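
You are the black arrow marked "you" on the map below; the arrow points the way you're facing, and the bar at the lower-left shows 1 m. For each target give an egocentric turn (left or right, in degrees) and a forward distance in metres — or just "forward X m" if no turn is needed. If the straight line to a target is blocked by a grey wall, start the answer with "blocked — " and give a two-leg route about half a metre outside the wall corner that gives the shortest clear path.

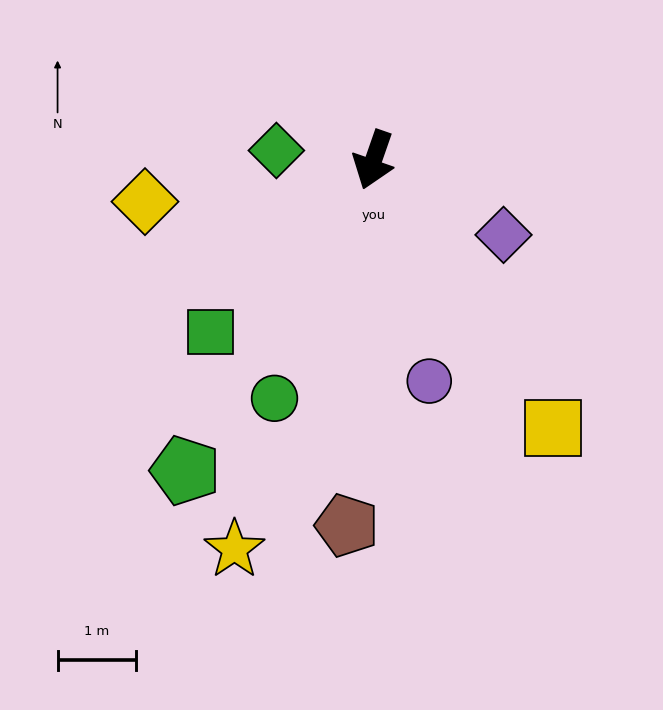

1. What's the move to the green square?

turn right 24°, forward 3.0 m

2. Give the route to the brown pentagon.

turn left 15°, forward 4.7 m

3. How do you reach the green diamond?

turn right 76°, forward 1.2 m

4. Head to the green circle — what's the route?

turn right 3°, forward 3.3 m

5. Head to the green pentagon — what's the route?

turn right 12°, forward 4.6 m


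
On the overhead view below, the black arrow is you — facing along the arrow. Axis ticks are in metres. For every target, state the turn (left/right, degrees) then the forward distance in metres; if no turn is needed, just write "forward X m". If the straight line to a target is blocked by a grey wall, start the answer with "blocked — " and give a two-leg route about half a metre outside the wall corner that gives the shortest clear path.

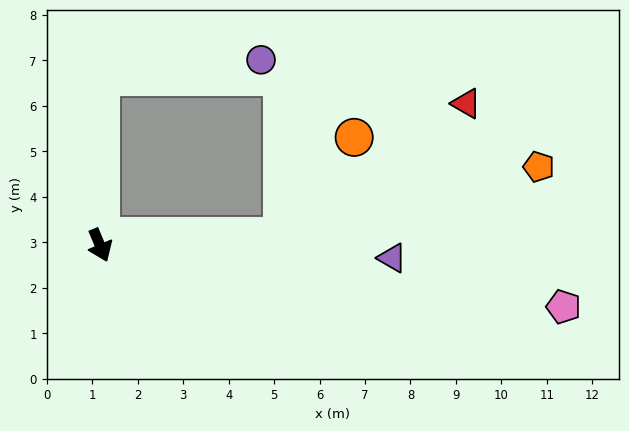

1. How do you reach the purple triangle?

turn left 65°, forward 6.4 m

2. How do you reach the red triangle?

blocked — turn left 70°, forward 4.0 m, then turn left 33°, forward 5.0 m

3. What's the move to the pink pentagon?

turn left 60°, forward 10.3 m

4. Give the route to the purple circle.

blocked — turn left 157°, forward 3.7 m, then turn right 84°, forward 3.6 m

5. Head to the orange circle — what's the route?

blocked — turn left 70°, forward 4.0 m, then turn left 51°, forward 2.7 m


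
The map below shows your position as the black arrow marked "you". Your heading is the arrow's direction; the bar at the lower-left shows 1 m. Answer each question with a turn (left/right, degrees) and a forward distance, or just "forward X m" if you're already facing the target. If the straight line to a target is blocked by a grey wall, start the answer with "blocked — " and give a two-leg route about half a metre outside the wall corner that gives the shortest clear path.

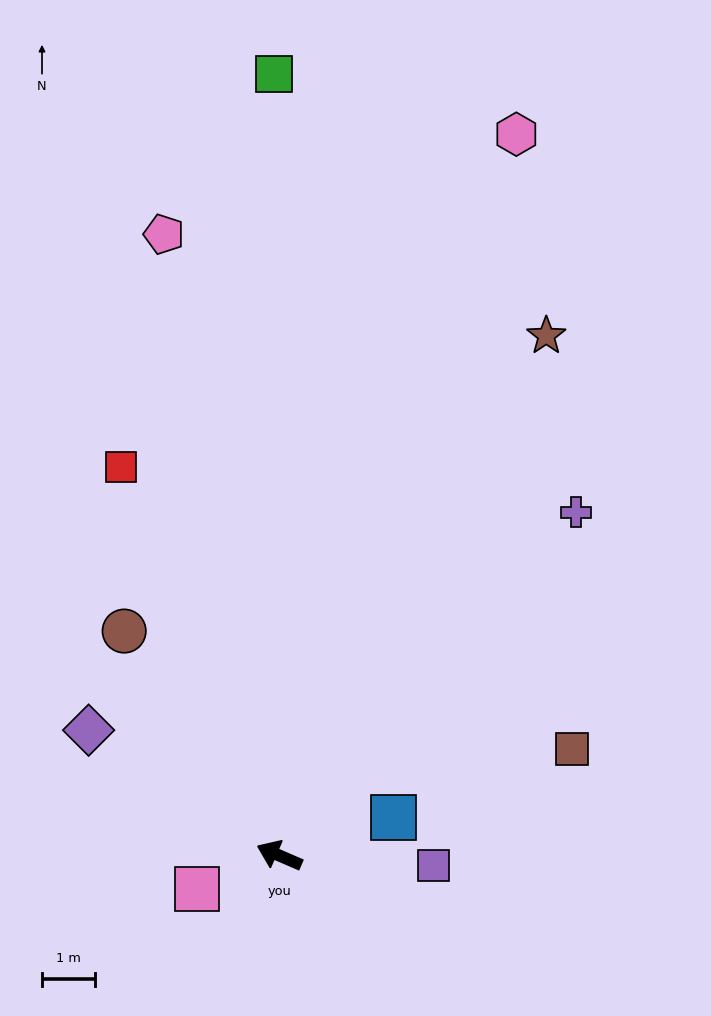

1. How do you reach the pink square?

turn left 45°, forward 1.7 m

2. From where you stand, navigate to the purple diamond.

turn right 10°, forward 4.3 m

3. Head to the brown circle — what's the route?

turn right 32°, forward 5.2 m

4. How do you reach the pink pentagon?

turn right 56°, forward 12.0 m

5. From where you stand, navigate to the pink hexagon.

turn right 85°, forward 14.4 m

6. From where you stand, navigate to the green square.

turn right 66°, forward 14.8 m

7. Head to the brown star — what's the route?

turn right 94°, forward 11.1 m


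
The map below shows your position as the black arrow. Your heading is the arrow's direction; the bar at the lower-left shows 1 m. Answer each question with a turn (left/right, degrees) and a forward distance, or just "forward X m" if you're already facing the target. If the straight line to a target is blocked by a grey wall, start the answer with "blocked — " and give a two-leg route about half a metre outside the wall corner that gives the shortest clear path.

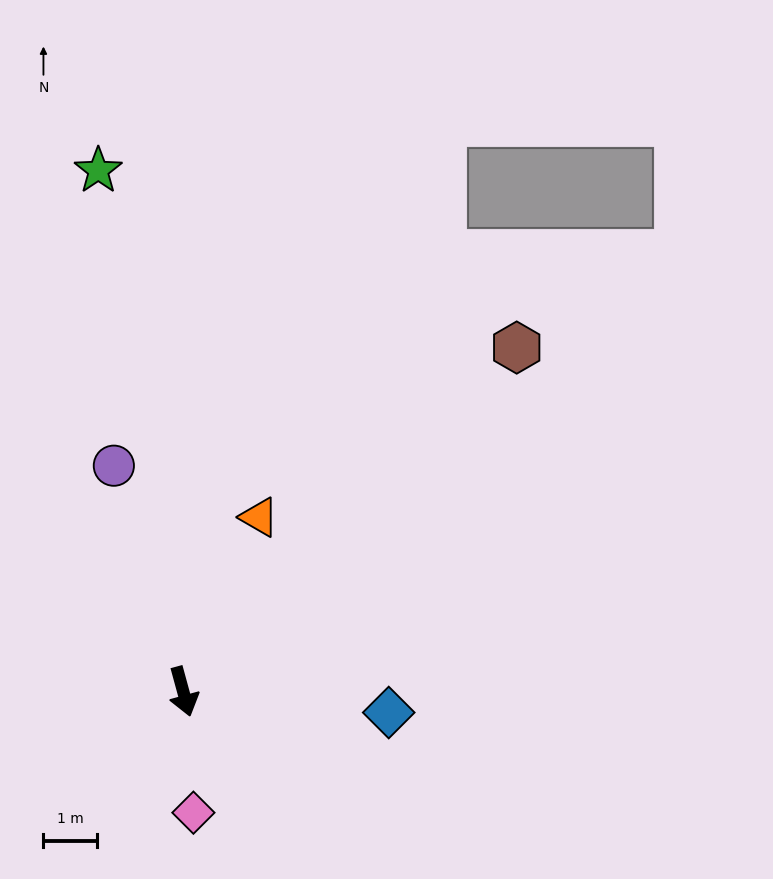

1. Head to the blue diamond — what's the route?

turn left 69°, forward 3.8 m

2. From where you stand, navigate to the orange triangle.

turn left 141°, forward 3.5 m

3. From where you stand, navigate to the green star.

turn left 174°, forward 9.8 m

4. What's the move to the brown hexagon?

turn left 121°, forward 8.9 m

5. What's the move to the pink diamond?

turn right 10°, forward 2.3 m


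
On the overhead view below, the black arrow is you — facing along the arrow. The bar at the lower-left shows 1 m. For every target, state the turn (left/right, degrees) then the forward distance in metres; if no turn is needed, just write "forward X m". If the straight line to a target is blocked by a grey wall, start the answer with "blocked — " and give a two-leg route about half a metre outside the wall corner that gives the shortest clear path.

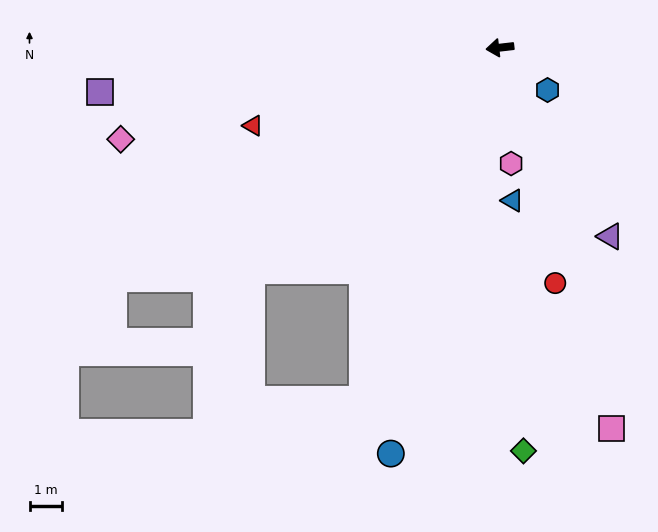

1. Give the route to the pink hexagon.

turn left 89°, forward 3.6 m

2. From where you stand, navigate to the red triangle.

turn left 11°, forward 7.9 m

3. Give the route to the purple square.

forward 12.3 m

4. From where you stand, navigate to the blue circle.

turn left 68°, forward 12.8 m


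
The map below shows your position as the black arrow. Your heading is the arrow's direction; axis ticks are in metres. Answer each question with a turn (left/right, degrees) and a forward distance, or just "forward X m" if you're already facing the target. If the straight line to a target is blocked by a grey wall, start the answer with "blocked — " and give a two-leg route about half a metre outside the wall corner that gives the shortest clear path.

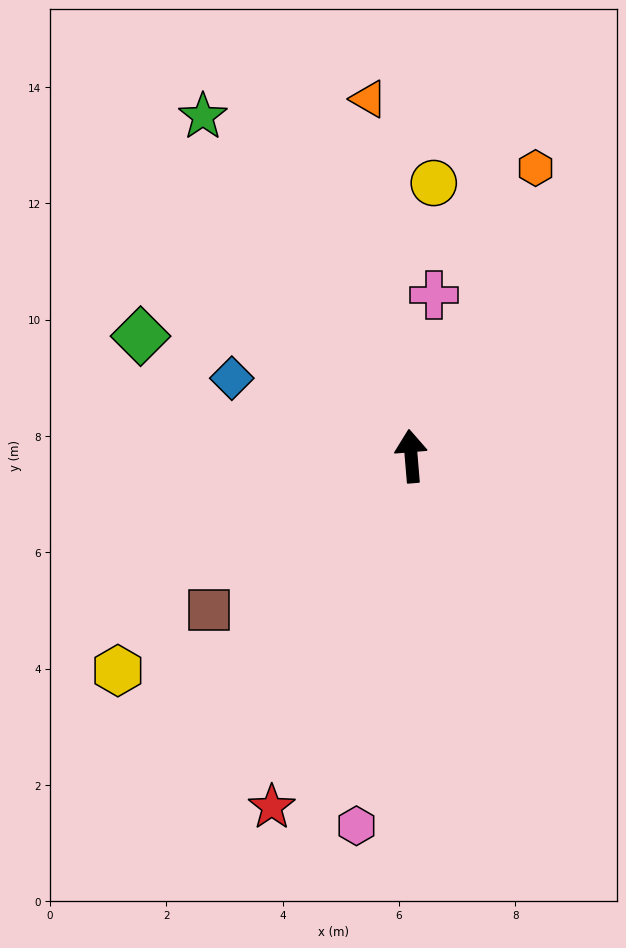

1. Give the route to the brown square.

turn left 123°, forward 4.4 m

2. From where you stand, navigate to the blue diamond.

turn left 62°, forward 3.4 m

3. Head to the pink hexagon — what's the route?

turn left 167°, forward 6.4 m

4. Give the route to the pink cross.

turn right 13°, forward 2.8 m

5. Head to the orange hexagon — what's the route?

turn right 28°, forward 5.4 m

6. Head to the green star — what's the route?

turn left 27°, forward 6.8 m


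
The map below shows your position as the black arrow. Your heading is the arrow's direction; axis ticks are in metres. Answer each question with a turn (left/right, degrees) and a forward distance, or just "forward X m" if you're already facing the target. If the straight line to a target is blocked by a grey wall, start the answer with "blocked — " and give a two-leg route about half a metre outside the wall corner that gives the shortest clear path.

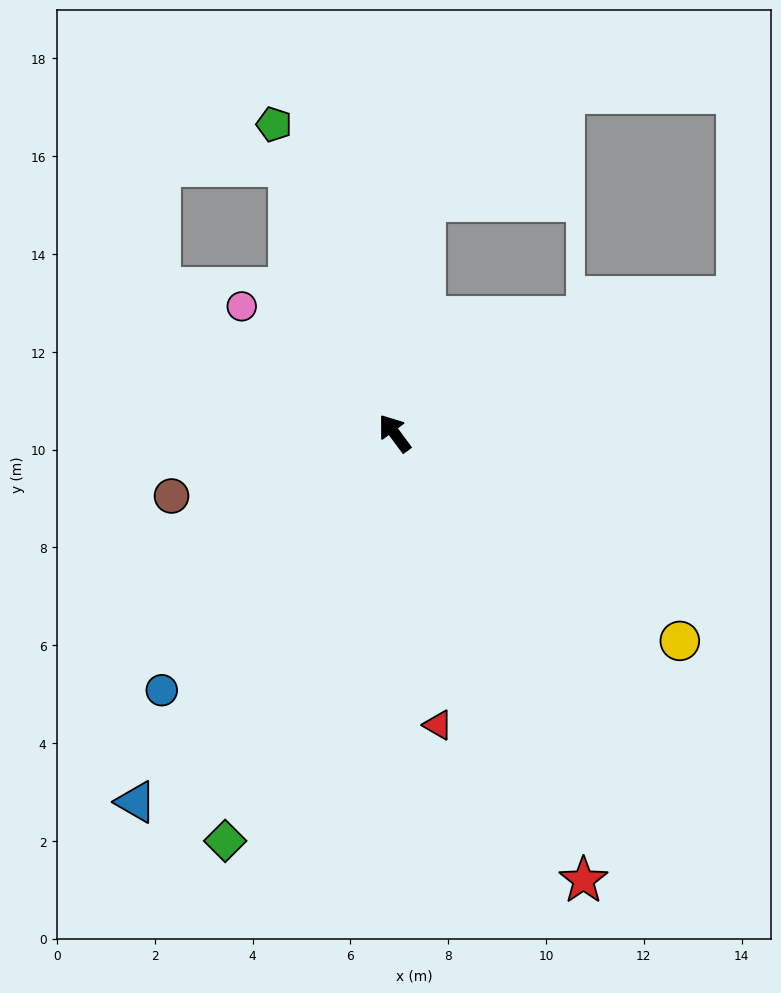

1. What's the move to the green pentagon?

turn right 15°, forward 6.8 m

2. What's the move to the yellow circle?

turn right 163°, forward 7.2 m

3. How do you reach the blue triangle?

turn left 108°, forward 9.2 m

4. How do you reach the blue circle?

turn left 101°, forward 7.1 m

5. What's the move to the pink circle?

turn left 14°, forward 4.1 m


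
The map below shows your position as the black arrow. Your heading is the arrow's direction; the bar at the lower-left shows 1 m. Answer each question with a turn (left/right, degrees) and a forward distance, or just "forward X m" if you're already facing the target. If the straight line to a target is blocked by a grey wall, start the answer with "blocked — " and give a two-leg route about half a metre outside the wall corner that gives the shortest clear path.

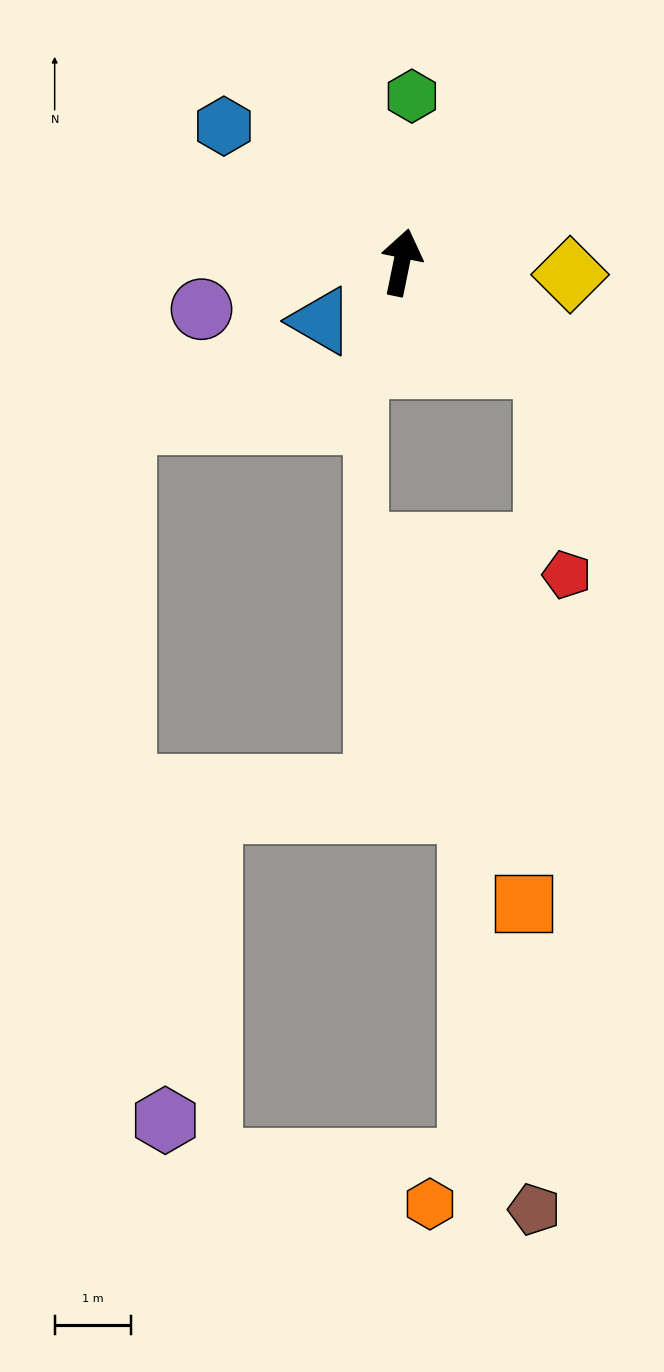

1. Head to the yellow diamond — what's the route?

turn right 83°, forward 2.2 m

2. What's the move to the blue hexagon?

turn left 64°, forward 2.9 m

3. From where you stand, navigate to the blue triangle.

turn left 138°, forward 1.3 m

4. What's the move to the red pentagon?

blocked — turn right 114°, forward 2.3 m, then turn right 49°, forward 2.8 m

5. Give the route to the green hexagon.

turn left 8°, forward 2.2 m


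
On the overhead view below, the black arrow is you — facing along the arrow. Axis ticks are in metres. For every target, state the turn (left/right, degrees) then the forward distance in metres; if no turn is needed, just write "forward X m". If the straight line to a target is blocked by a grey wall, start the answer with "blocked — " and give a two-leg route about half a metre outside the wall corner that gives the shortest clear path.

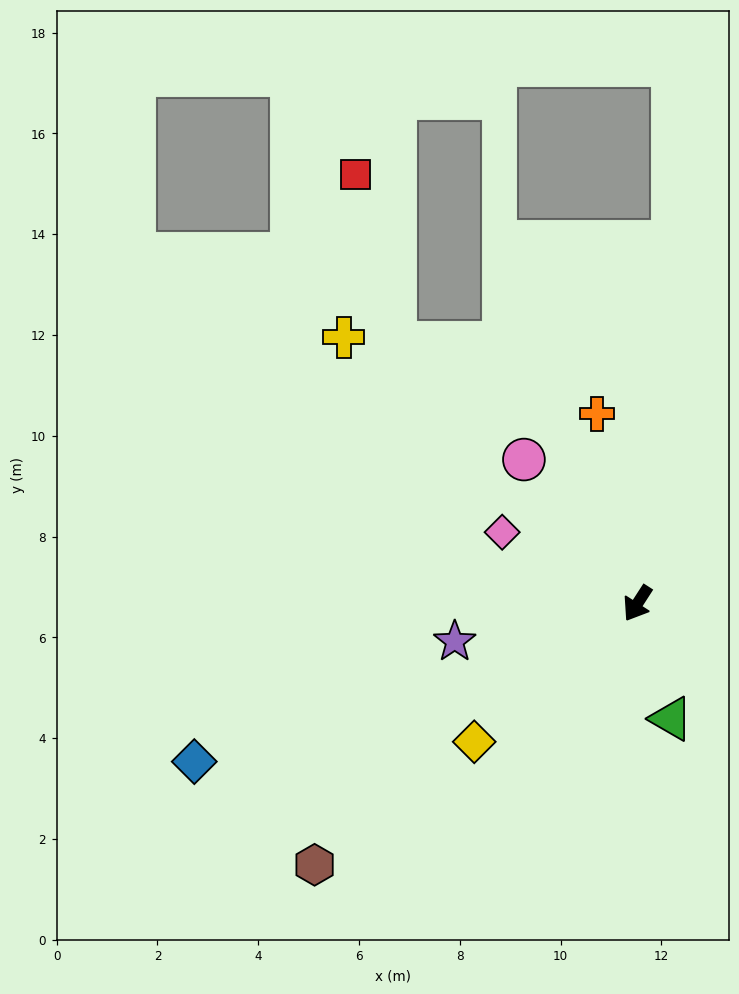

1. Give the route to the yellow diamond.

turn right 17°, forward 4.2 m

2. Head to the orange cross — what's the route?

turn right 135°, forward 3.9 m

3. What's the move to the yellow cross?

turn right 99°, forward 7.9 m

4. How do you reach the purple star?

turn right 45°, forward 3.7 m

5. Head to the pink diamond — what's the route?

turn right 85°, forward 3.0 m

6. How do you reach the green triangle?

turn left 49°, forward 2.4 m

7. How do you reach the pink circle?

turn right 109°, forward 3.6 m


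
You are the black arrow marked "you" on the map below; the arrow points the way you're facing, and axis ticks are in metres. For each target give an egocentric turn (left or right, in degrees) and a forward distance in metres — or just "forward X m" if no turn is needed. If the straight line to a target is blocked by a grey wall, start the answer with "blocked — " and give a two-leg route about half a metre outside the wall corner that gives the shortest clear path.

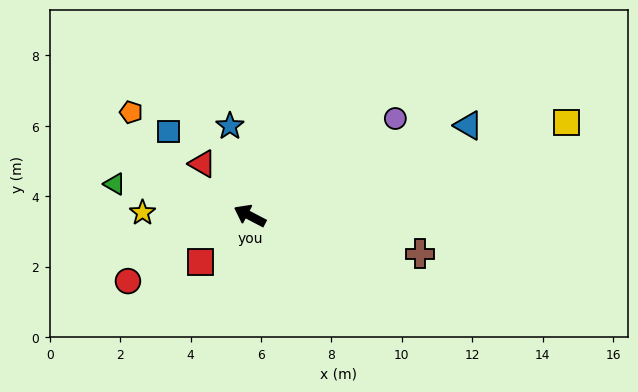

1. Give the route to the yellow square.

turn right 136°, forward 9.4 m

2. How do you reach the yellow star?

turn left 26°, forward 3.0 m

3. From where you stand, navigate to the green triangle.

turn left 14°, forward 3.9 m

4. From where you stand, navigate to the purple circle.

turn right 119°, forward 5.0 m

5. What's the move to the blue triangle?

turn right 130°, forward 6.7 m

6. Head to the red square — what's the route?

turn left 71°, forward 1.9 m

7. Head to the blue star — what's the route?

turn right 50°, forward 2.6 m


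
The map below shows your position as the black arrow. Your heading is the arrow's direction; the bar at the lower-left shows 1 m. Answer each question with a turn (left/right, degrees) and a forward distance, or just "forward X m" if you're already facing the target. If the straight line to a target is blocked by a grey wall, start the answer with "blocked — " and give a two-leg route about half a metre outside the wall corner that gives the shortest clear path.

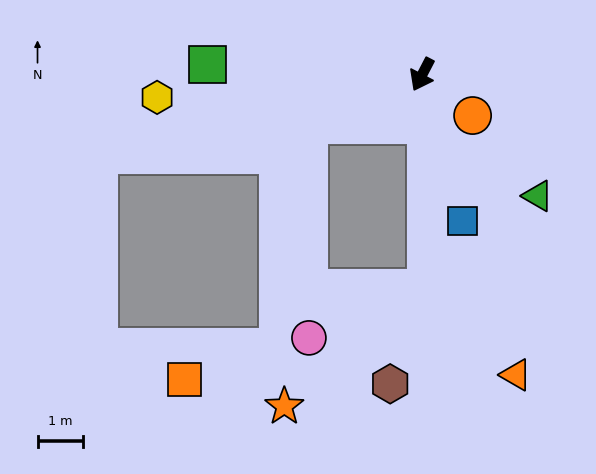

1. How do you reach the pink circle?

blocked — turn right 39°, forward 2.7 m, then turn left 67°, forward 4.7 m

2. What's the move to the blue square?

turn left 43°, forward 3.3 m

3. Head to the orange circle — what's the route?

turn left 78°, forward 1.4 m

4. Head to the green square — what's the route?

turn right 65°, forward 4.7 m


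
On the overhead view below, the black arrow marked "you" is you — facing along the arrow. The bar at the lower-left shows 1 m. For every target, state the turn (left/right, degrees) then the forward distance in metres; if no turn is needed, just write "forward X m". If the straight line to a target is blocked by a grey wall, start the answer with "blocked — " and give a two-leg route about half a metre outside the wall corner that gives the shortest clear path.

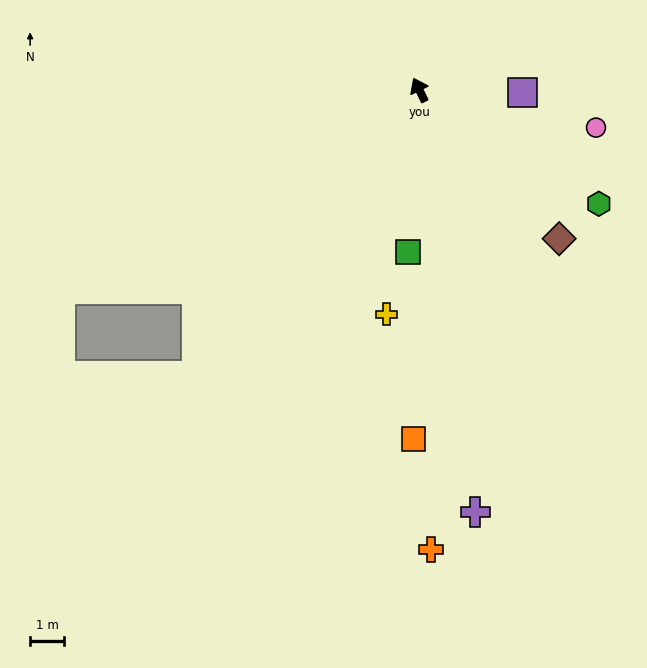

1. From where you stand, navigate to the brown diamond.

turn right 163°, forward 5.9 m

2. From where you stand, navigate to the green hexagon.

turn right 148°, forward 6.2 m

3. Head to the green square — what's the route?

turn left 150°, forward 4.7 m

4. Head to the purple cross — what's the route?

turn left 162°, forward 12.4 m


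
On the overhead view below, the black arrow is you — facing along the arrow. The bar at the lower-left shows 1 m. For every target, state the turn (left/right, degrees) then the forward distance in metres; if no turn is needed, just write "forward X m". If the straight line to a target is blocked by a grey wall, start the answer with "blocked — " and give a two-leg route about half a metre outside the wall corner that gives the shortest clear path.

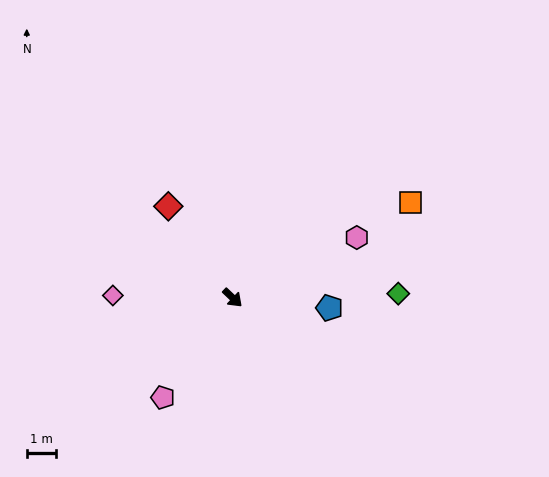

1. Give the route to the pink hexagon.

turn left 69°, forward 4.8 m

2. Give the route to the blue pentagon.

turn left 38°, forward 3.4 m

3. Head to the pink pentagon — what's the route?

turn right 82°, forward 4.2 m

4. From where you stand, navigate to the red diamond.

turn left 169°, forward 3.9 m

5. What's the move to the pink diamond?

turn right 138°, forward 4.2 m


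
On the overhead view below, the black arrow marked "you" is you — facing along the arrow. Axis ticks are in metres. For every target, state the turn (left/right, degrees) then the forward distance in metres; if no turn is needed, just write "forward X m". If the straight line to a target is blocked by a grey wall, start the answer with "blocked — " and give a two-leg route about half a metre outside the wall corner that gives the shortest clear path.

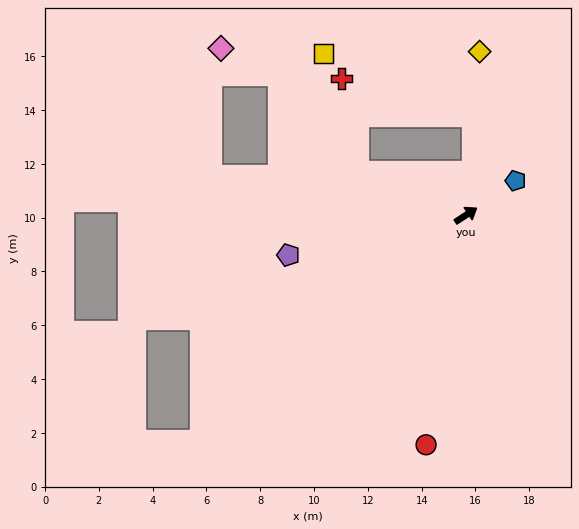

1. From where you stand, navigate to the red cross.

blocked — turn left 125°, forward 4.3 m, then turn right 58°, forward 3.5 m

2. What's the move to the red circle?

turn right 133°, forward 8.7 m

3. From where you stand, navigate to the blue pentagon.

forward 2.2 m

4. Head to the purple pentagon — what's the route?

turn left 160°, forward 6.8 m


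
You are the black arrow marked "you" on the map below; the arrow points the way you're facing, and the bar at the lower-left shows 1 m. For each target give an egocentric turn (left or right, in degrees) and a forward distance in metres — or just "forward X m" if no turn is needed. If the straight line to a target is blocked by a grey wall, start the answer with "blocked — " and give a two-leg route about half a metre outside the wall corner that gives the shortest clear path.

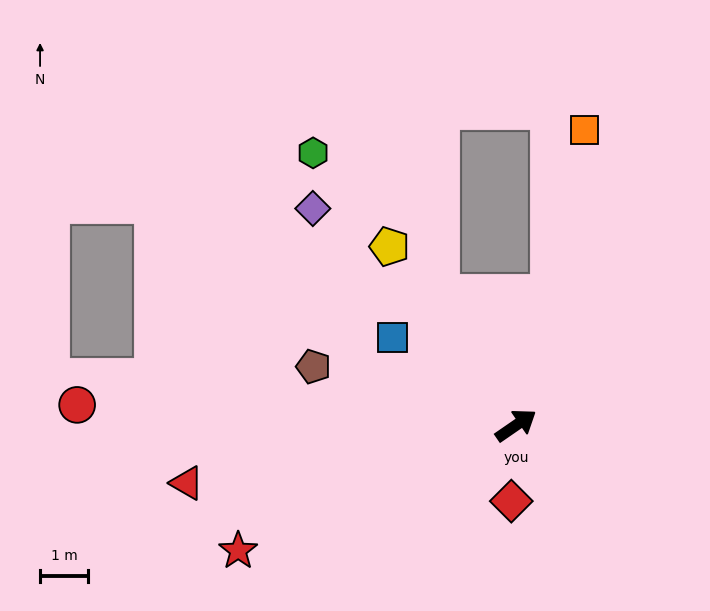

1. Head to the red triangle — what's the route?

turn left 155°, forward 6.9 m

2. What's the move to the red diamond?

turn right 128°, forward 1.6 m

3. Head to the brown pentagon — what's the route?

turn left 129°, forward 4.4 m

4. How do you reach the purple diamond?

turn left 99°, forward 6.2 m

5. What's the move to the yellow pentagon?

turn left 91°, forward 4.5 m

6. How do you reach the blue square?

turn left 110°, forward 3.1 m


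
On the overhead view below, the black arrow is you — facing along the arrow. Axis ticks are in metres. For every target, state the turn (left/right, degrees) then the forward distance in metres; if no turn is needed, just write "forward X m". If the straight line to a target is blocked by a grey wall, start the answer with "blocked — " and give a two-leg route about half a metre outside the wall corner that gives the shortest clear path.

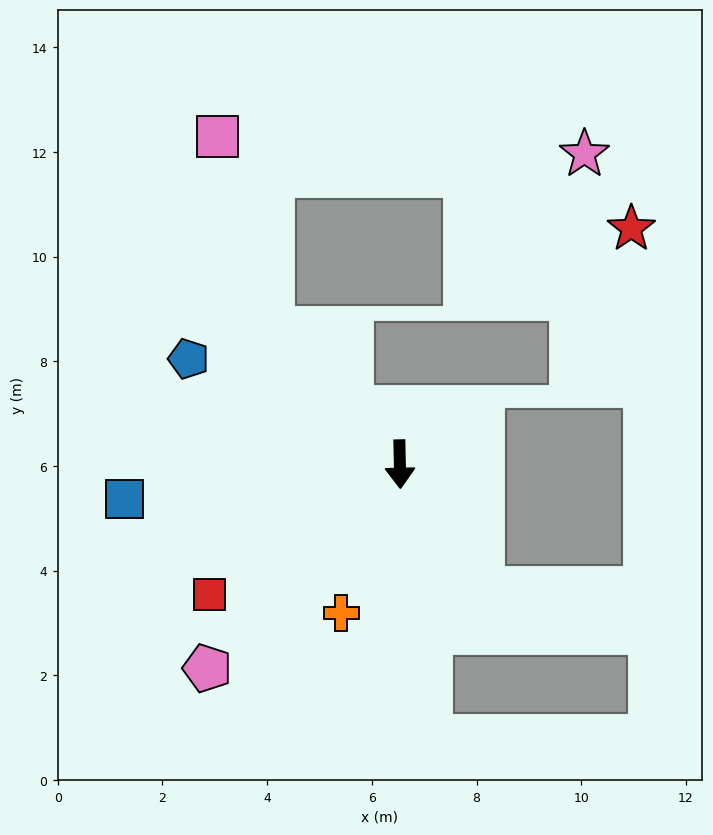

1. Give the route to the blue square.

turn right 84°, forward 5.3 m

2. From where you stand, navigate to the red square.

turn right 57°, forward 4.4 m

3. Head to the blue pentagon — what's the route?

turn right 118°, forward 4.5 m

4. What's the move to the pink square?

blocked — turn right 138°, forward 3.6 m, then turn right 27°, forward 3.8 m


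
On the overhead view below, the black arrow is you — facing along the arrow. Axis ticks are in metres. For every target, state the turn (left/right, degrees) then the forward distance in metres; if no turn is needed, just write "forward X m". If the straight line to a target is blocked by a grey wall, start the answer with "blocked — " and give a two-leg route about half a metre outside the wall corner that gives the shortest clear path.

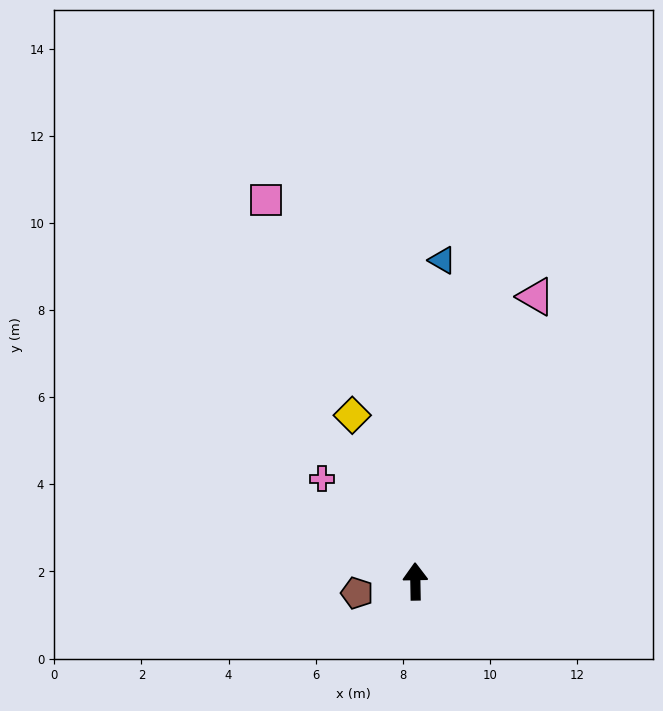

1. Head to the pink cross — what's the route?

turn left 41°, forward 3.2 m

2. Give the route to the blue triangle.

turn right 6°, forward 7.4 m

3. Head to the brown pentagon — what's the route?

turn left 100°, forward 1.4 m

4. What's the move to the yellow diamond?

turn left 20°, forward 4.1 m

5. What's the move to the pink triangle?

turn right 24°, forward 7.1 m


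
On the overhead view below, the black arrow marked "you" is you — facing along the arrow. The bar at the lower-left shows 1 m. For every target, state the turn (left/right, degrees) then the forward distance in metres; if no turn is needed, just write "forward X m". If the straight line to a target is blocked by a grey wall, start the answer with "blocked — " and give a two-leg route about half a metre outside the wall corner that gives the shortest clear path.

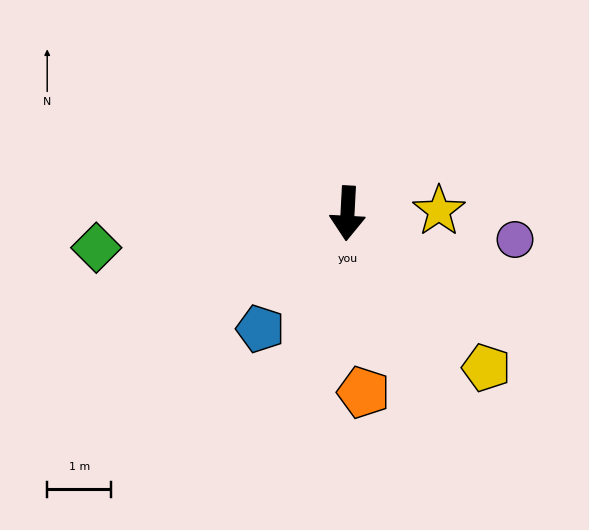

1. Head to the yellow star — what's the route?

turn left 95°, forward 1.4 m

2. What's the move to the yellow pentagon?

turn left 45°, forward 3.2 m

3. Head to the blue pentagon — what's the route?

turn right 34°, forward 2.3 m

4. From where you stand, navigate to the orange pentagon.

turn left 8°, forward 2.8 m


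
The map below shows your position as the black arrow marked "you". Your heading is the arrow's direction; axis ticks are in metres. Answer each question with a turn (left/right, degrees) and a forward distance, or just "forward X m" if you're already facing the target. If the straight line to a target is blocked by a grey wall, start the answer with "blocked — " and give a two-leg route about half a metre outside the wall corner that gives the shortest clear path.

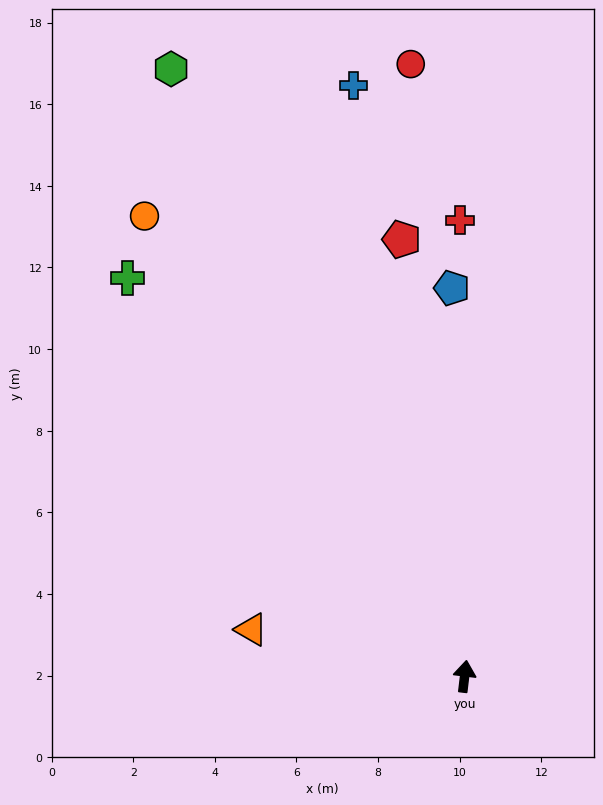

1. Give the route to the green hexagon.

turn left 33°, forward 16.5 m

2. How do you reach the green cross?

turn left 47°, forward 12.8 m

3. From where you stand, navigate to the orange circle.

turn left 42°, forward 13.7 m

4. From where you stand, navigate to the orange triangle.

turn left 84°, forward 5.4 m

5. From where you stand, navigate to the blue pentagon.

turn left 9°, forward 9.5 m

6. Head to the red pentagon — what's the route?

turn left 15°, forward 10.8 m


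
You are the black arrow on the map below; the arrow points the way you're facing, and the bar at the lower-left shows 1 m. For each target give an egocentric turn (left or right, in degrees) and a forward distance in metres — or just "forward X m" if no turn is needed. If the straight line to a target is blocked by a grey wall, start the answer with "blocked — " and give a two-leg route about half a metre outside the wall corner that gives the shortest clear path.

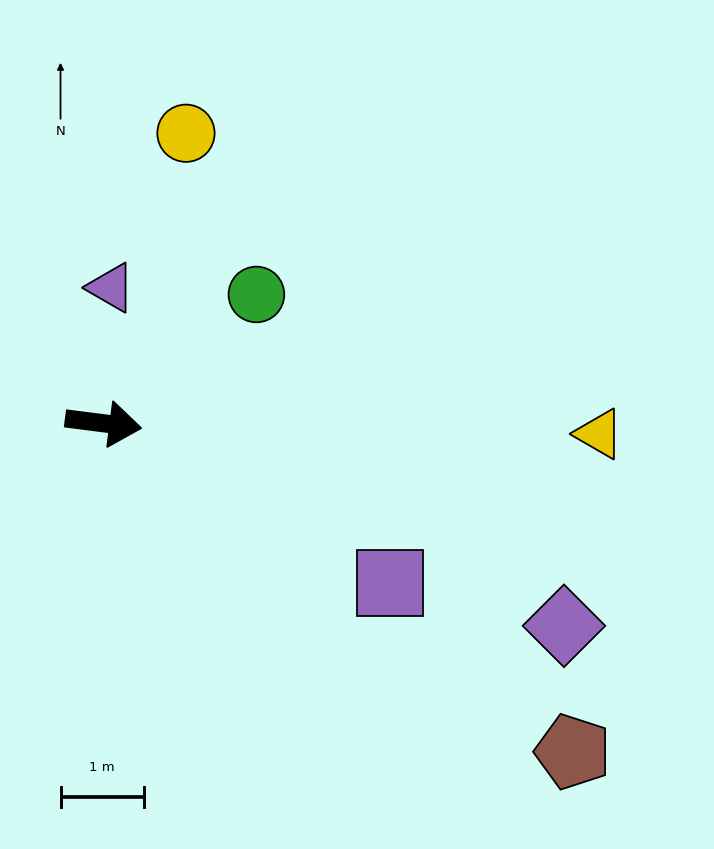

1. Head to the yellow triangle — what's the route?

turn left 6°, forward 6.0 m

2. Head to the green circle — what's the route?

turn left 47°, forward 2.4 m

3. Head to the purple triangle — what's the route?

turn left 94°, forward 1.6 m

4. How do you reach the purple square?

turn right 22°, forward 3.9 m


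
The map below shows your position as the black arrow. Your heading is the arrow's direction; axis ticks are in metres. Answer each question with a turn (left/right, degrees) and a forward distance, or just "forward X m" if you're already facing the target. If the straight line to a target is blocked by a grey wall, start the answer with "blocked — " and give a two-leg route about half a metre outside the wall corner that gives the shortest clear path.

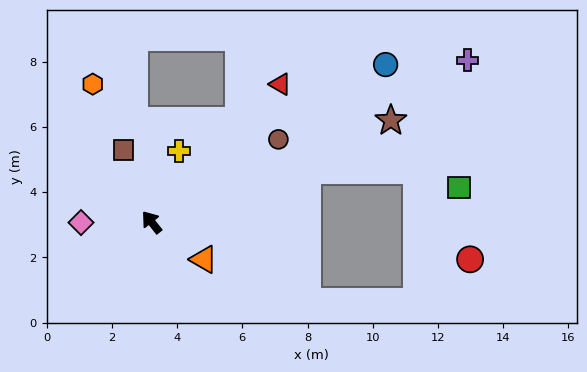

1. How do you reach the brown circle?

turn right 95°, forward 4.6 m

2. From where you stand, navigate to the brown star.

turn right 105°, forward 8.0 m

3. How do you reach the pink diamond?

turn left 52°, forward 2.2 m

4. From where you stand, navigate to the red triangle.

turn right 81°, forward 5.8 m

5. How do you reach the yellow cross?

turn right 59°, forward 2.3 m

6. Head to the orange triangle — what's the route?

turn right 164°, forward 2.0 m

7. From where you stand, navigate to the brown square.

turn right 17°, forward 2.4 m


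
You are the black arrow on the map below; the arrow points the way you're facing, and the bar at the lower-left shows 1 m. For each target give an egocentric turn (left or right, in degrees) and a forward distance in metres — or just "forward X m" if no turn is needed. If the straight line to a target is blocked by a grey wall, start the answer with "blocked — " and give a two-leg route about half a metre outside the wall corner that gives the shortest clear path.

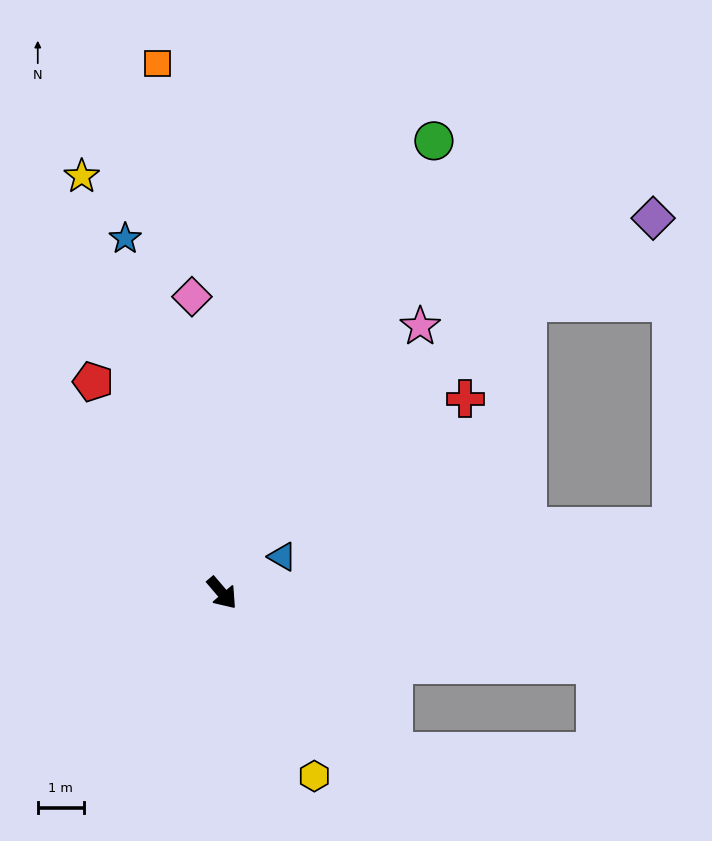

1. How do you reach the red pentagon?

turn left 171°, forward 5.4 m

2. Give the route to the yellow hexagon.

turn right 14°, forward 4.5 m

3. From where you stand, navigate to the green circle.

turn left 114°, forward 10.9 m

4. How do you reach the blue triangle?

turn left 81°, forward 1.5 m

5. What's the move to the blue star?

turn left 155°, forward 8.0 m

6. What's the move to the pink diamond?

turn left 145°, forward 6.5 m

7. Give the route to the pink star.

turn left 103°, forward 7.2 m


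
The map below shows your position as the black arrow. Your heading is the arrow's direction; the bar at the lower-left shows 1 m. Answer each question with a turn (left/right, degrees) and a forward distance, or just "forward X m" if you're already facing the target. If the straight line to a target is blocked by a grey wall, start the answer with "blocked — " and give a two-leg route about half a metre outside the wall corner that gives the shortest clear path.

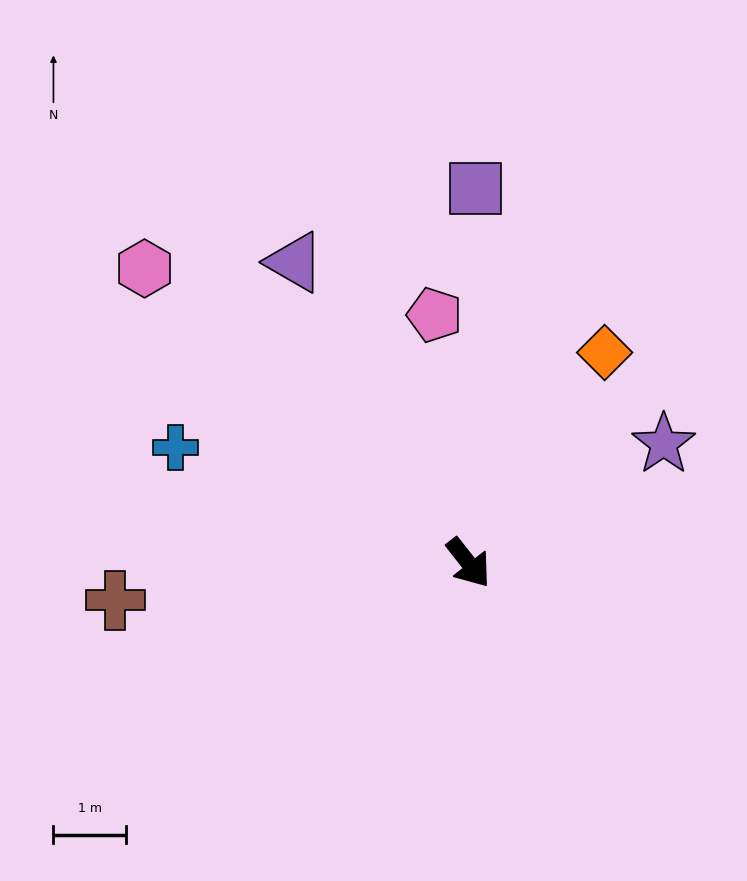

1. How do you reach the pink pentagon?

turn left 150°, forward 3.5 m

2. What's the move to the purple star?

turn left 83°, forward 3.2 m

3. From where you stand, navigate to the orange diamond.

turn left 109°, forward 3.5 m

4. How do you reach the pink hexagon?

turn right 171°, forward 6.0 m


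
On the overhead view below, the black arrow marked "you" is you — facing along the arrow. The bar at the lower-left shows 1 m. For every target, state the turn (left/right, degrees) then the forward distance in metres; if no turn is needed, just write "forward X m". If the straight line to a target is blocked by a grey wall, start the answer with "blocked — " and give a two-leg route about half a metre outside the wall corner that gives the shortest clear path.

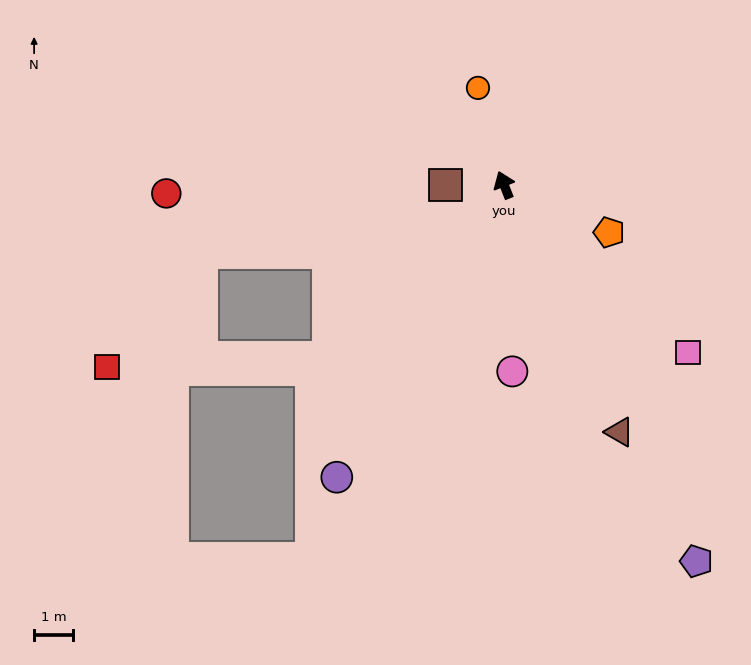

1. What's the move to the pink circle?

turn left 161°, forward 4.8 m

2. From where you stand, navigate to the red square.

blocked — turn left 113°, forward 6.3 m, then turn right 42°, forward 5.6 m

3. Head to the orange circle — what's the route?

turn right 6°, forward 2.6 m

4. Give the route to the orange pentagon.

turn right 136°, forward 2.9 m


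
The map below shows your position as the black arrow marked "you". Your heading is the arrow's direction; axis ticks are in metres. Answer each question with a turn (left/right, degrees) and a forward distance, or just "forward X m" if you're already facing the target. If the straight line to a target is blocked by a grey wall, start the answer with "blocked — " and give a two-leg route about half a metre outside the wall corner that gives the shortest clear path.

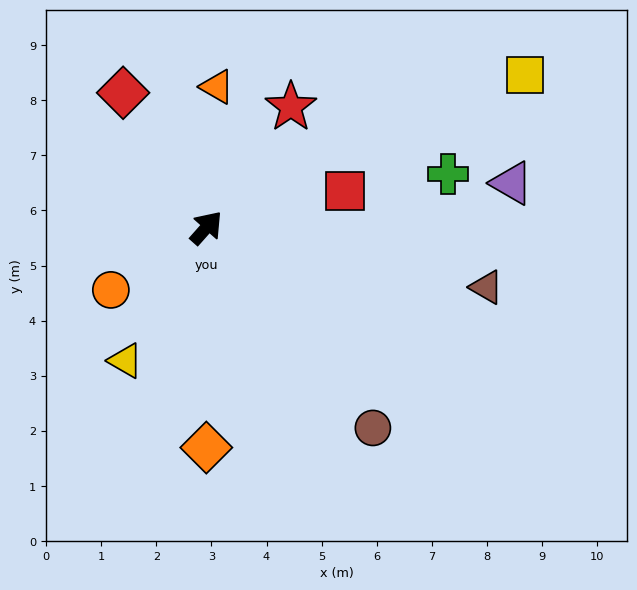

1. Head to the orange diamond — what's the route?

turn right 138°, forward 4.0 m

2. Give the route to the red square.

turn right 34°, forward 2.6 m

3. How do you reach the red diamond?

turn left 73°, forward 2.9 m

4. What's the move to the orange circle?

turn left 165°, forward 2.1 m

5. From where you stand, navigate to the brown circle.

turn right 99°, forward 4.7 m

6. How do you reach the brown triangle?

turn right 60°, forward 5.2 m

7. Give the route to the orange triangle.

turn left 37°, forward 2.6 m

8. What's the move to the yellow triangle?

turn right 170°, forward 2.8 m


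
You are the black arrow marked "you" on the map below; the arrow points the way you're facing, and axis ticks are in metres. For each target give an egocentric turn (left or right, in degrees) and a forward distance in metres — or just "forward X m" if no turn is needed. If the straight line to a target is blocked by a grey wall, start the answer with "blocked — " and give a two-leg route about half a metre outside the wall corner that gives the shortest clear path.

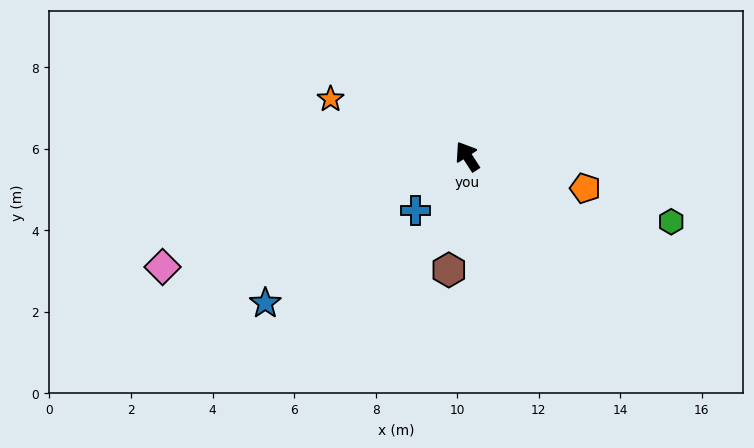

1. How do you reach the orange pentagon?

turn right 138°, forward 3.0 m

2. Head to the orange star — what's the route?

turn left 34°, forward 3.6 m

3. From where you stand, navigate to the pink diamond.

turn left 77°, forward 8.0 m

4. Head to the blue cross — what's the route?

turn left 103°, forward 1.8 m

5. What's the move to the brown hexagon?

turn left 138°, forward 2.8 m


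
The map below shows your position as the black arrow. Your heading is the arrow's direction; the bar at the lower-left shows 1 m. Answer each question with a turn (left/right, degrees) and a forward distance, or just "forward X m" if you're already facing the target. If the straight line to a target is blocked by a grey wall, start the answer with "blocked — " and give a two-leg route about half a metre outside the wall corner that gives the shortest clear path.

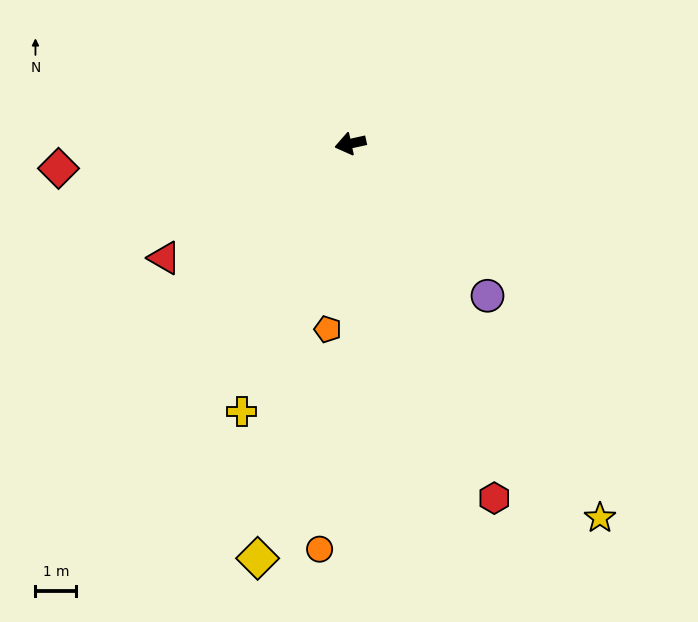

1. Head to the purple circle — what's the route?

turn left 120°, forward 5.0 m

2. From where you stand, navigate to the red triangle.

turn left 19°, forward 5.3 m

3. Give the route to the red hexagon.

turn left 100°, forward 9.4 m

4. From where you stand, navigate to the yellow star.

turn left 111°, forward 11.0 m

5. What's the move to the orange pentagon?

turn left 71°, forward 4.6 m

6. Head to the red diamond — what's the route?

turn right 8°, forward 7.2 m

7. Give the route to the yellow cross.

turn left 55°, forward 7.1 m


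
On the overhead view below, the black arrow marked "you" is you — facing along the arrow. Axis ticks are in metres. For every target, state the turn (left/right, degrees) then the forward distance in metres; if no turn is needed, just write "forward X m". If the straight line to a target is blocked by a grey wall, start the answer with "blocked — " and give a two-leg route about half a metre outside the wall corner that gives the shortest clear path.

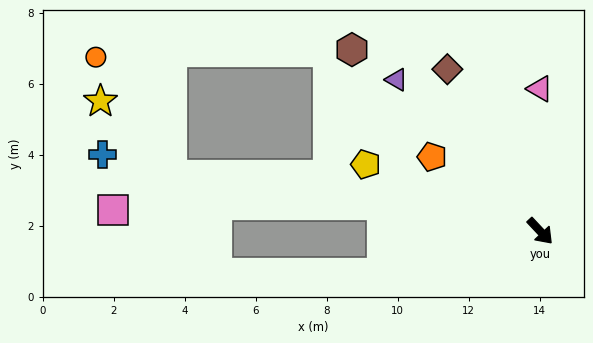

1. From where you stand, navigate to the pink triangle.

turn left 137°, forward 4.0 m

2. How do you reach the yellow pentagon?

turn right 154°, forward 5.3 m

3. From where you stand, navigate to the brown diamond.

turn left 167°, forward 5.3 m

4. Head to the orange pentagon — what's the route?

turn right 168°, forward 3.7 m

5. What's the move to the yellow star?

blocked — turn right 142°, forward 10.5 m, then turn right 37°, forward 2.9 m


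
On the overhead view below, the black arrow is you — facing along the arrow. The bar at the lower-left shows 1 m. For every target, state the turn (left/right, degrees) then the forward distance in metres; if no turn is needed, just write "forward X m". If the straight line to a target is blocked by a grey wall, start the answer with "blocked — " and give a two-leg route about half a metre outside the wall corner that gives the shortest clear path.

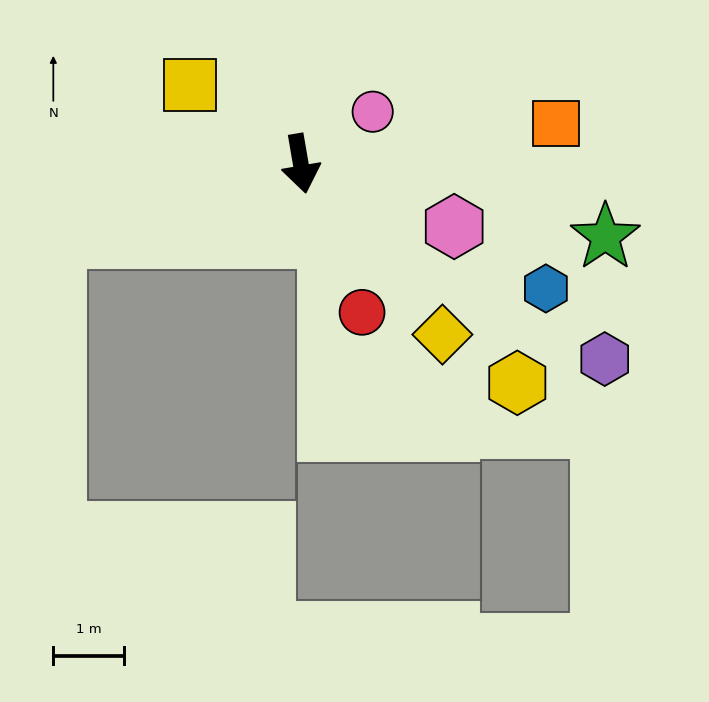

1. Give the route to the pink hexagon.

turn left 58°, forward 2.3 m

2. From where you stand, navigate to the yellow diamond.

turn left 30°, forward 3.1 m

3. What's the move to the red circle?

turn left 13°, forward 2.3 m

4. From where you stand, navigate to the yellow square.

turn right 135°, forward 1.9 m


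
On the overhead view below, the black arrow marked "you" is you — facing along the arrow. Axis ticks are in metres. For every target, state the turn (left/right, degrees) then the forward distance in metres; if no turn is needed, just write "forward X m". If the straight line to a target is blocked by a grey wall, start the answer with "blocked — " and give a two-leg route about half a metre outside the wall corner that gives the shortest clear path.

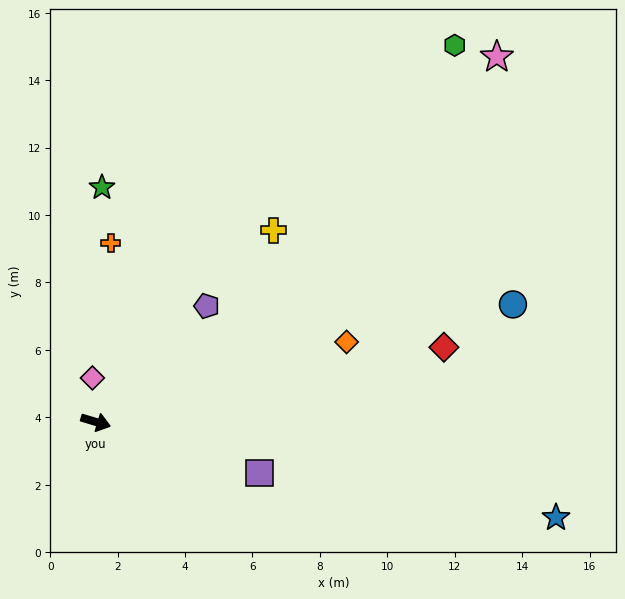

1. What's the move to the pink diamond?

turn left 111°, forward 1.3 m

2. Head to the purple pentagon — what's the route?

turn left 63°, forward 4.8 m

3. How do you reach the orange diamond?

turn left 34°, forward 7.8 m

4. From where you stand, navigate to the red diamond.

turn left 29°, forward 10.6 m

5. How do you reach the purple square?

forward 5.1 m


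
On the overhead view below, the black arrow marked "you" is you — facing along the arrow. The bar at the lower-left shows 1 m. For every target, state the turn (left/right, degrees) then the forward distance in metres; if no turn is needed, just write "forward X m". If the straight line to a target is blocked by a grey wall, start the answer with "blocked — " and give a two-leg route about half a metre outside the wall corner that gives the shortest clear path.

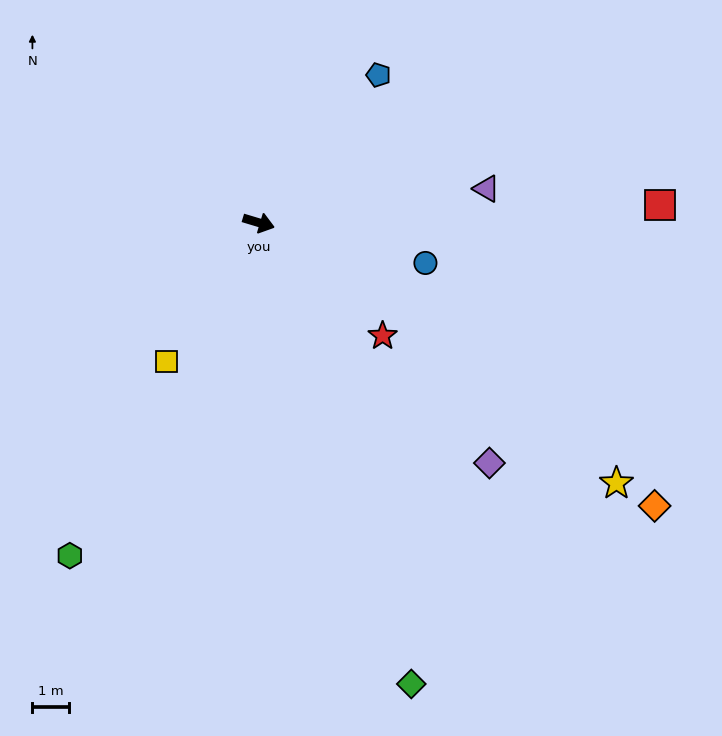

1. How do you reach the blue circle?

turn left 3°, forward 4.7 m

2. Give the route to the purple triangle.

turn left 25°, forward 6.3 m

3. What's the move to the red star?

turn right 26°, forward 4.6 m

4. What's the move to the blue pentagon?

turn left 68°, forward 5.2 m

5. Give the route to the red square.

turn left 19°, forward 11.1 m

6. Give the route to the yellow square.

turn right 107°, forward 4.6 m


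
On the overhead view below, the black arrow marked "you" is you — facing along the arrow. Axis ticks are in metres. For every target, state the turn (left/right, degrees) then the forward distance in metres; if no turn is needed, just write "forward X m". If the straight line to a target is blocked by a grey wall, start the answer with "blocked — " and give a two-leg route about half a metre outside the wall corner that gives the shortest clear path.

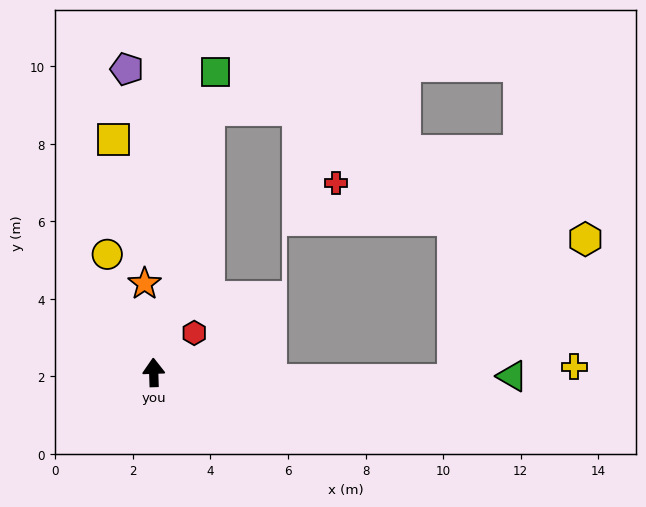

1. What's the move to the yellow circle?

turn left 20°, forward 3.3 m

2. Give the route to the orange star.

turn left 4°, forward 2.3 m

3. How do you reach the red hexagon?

turn right 48°, forward 1.5 m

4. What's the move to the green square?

turn right 13°, forward 7.9 m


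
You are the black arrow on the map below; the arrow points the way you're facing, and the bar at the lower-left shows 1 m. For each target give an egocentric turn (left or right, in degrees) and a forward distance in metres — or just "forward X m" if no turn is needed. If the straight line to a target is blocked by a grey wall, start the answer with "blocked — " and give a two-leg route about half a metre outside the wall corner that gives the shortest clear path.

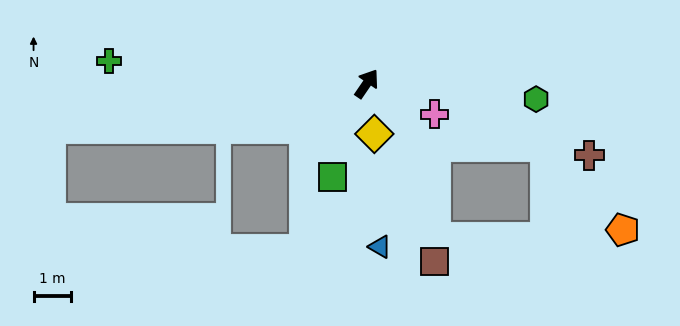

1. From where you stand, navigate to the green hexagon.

turn right 61°, forward 4.5 m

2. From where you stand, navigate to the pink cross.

turn right 80°, forward 2.0 m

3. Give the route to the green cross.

turn left 119°, forward 6.9 m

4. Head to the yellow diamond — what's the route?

turn right 137°, forward 1.4 m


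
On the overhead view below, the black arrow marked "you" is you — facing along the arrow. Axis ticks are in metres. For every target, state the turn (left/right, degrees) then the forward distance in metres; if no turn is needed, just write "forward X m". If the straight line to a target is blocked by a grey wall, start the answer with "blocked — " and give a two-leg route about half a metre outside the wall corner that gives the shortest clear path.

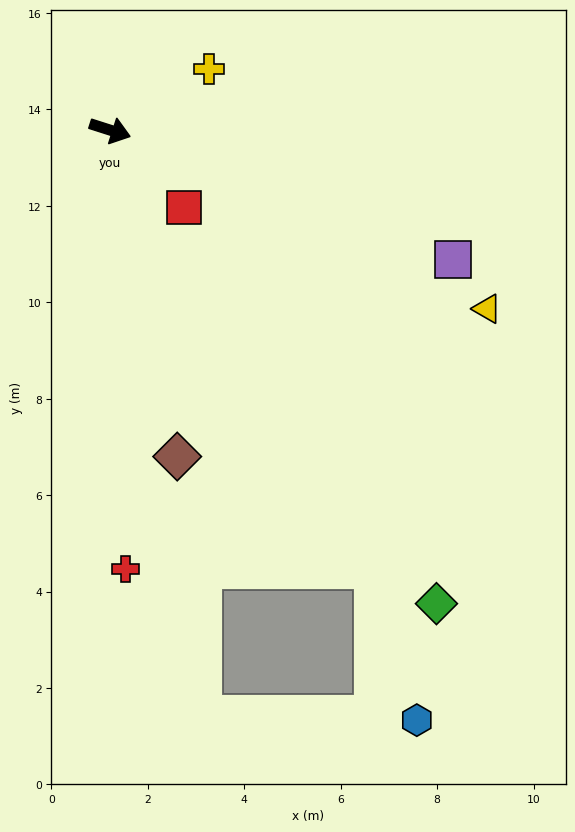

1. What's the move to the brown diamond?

turn right 61°, forward 6.9 m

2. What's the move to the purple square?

turn right 3°, forward 7.6 m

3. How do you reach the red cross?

turn right 70°, forward 9.1 m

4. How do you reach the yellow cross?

turn left 49°, forward 2.4 m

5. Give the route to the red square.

turn right 29°, forward 2.2 m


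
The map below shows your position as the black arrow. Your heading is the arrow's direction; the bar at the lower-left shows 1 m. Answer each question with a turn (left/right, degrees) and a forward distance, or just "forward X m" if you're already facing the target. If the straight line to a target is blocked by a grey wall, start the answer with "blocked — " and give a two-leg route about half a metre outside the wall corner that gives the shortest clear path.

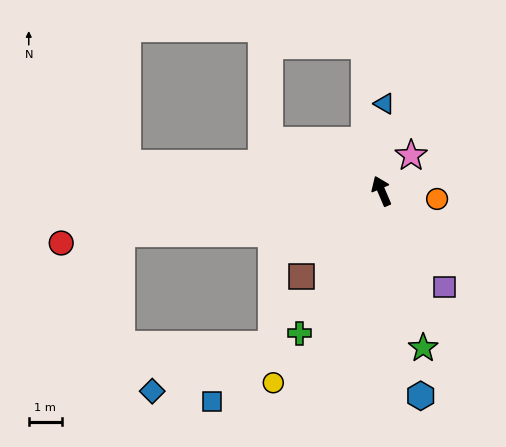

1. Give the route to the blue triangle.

turn right 25°, forward 2.7 m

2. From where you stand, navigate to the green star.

turn left 172°, forward 5.0 m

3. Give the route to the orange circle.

turn right 121°, forward 1.7 m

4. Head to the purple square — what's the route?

turn right 170°, forward 3.5 m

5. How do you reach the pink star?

turn right 63°, forward 1.4 m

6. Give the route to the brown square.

turn left 114°, forward 3.6 m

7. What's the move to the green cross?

turn left 127°, forward 5.0 m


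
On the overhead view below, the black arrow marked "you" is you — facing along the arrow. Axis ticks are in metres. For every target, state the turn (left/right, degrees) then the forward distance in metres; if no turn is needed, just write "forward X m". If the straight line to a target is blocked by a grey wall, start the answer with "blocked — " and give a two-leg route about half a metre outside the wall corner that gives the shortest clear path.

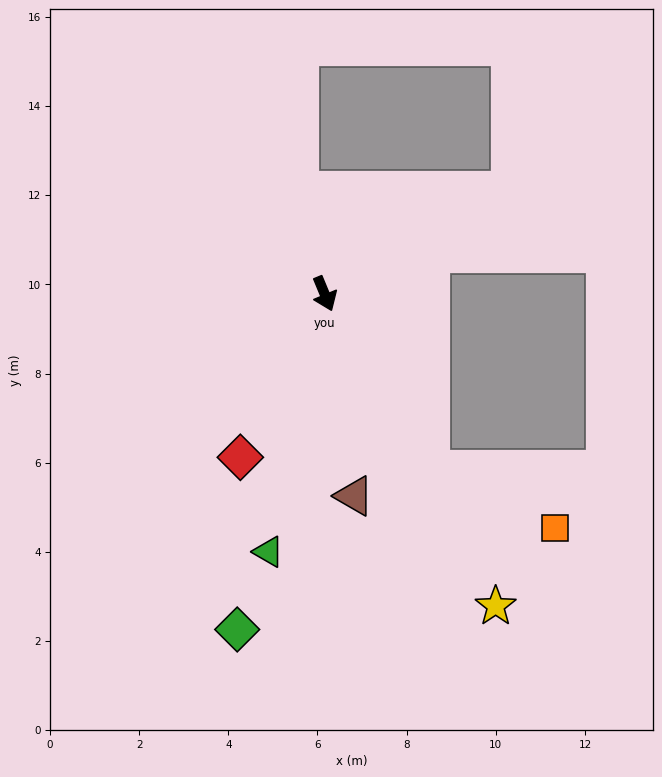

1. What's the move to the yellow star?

turn left 6°, forward 8.0 m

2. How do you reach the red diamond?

turn right 50°, forward 4.1 m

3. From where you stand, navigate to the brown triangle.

turn right 14°, forward 4.6 m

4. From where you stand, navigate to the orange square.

blocked — turn left 9°, forward 4.6 m, then turn left 33°, forward 3.1 m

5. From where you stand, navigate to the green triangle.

turn right 35°, forward 5.9 m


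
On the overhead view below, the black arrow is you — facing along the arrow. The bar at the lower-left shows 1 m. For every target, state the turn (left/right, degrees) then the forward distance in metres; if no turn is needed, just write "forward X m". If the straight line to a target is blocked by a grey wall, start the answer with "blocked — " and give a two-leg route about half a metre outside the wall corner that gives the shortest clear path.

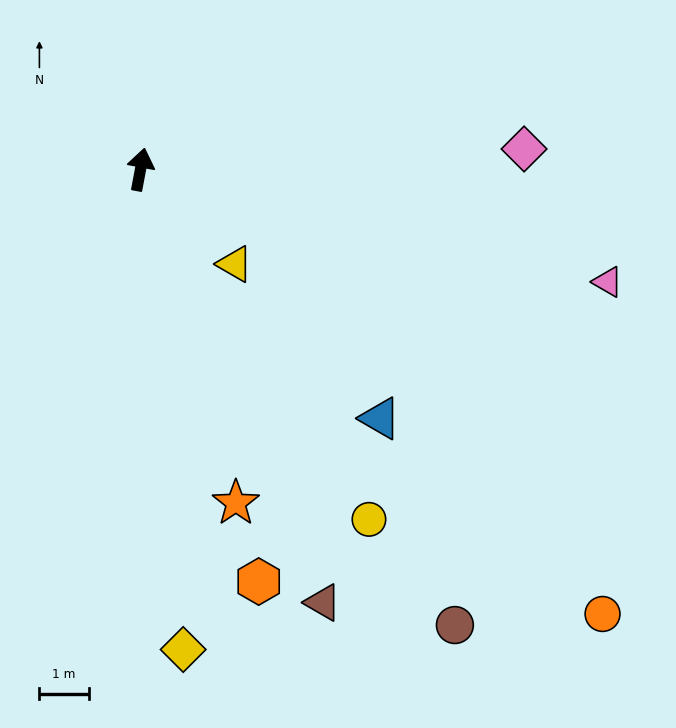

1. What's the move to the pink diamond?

turn right 76°, forward 7.8 m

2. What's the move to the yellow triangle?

turn right 124°, forward 2.7 m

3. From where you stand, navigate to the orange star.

turn right 153°, forward 7.0 m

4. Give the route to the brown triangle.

turn right 146°, forward 9.5 m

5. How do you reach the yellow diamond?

turn right 164°, forward 9.7 m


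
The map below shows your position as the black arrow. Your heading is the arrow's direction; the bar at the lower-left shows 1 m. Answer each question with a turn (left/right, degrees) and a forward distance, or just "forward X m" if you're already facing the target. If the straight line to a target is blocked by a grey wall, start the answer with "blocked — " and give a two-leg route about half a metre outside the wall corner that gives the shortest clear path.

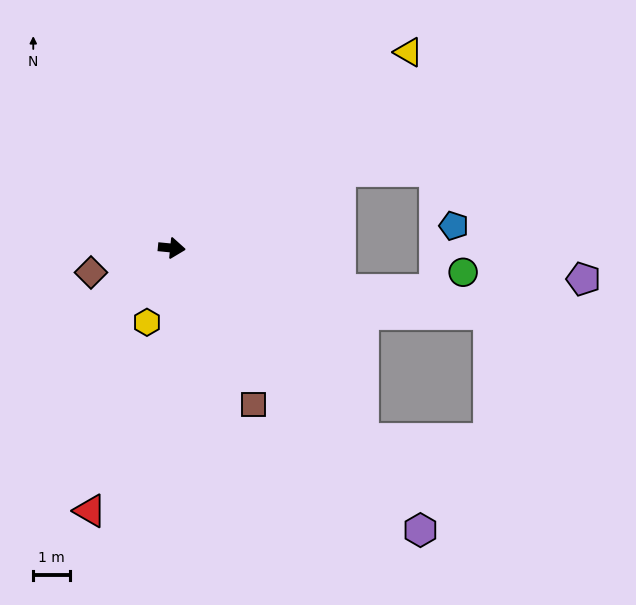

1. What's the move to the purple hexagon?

turn right 43°, forward 10.2 m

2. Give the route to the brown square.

turn right 57°, forward 4.8 m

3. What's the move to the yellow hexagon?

turn right 103°, forward 2.1 m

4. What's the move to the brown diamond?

turn right 158°, forward 2.3 m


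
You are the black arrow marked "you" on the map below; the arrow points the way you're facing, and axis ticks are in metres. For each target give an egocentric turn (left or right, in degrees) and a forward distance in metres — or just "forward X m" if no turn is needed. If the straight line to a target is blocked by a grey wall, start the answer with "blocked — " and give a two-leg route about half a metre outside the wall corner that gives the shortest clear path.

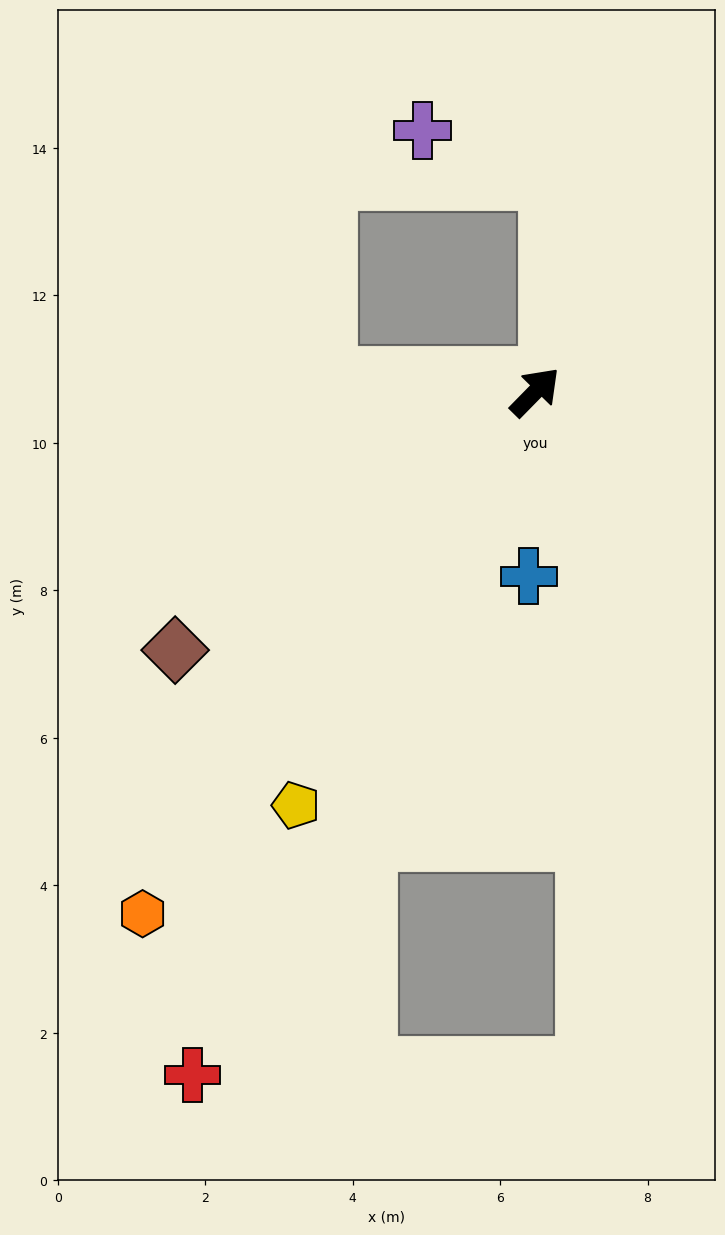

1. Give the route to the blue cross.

turn right 138°, forward 2.5 m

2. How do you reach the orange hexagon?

turn right 173°, forward 8.9 m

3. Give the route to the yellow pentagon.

turn right 166°, forward 6.5 m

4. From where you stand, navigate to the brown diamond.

turn left 170°, forward 6.0 m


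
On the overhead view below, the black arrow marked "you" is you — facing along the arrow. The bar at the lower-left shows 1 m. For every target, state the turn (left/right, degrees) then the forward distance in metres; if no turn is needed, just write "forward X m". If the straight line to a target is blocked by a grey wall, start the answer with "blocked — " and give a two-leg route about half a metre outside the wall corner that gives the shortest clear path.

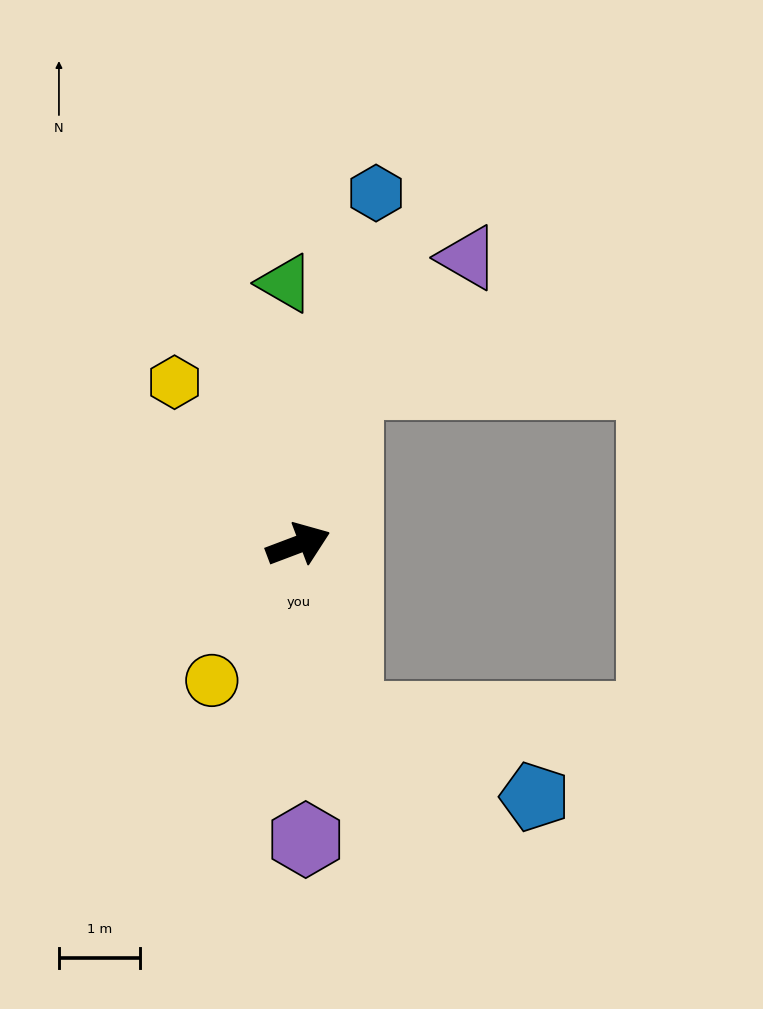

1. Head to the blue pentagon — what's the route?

blocked — turn right 95°, forward 2.2 m, then turn left 51°, forward 2.5 m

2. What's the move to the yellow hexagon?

turn left 107°, forward 2.5 m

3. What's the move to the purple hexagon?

turn right 109°, forward 3.6 m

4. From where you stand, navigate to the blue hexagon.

turn left 57°, forward 4.4 m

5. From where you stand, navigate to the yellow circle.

turn right 143°, forward 2.0 m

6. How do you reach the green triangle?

turn left 72°, forward 3.2 m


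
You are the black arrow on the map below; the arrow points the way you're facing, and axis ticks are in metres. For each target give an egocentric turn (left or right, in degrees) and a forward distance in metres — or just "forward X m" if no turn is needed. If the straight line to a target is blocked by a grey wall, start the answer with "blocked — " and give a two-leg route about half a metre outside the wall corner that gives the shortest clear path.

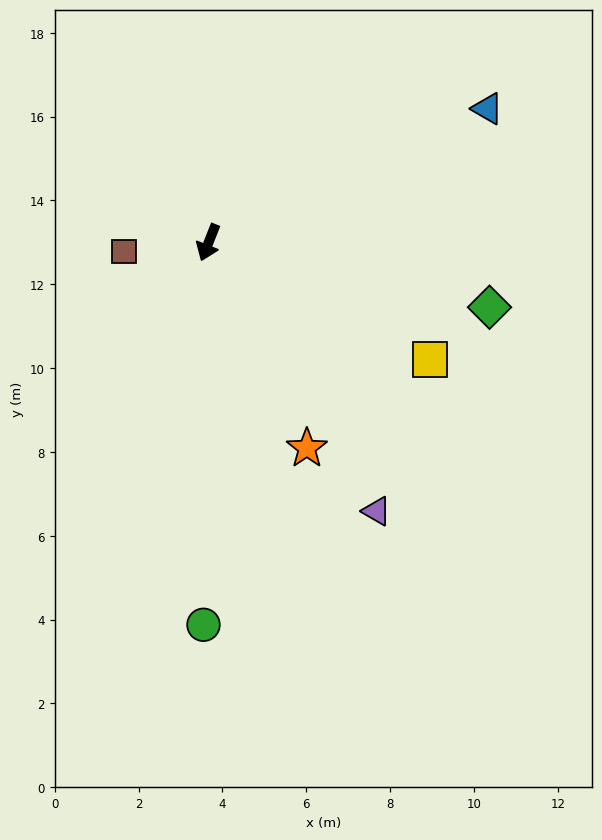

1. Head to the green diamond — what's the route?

turn left 99°, forward 6.9 m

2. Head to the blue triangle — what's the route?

turn left 137°, forward 7.4 m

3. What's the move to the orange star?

turn left 47°, forward 5.4 m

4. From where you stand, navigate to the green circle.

turn left 21°, forward 9.1 m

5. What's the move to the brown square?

turn right 62°, forward 2.0 m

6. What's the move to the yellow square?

turn left 84°, forward 6.0 m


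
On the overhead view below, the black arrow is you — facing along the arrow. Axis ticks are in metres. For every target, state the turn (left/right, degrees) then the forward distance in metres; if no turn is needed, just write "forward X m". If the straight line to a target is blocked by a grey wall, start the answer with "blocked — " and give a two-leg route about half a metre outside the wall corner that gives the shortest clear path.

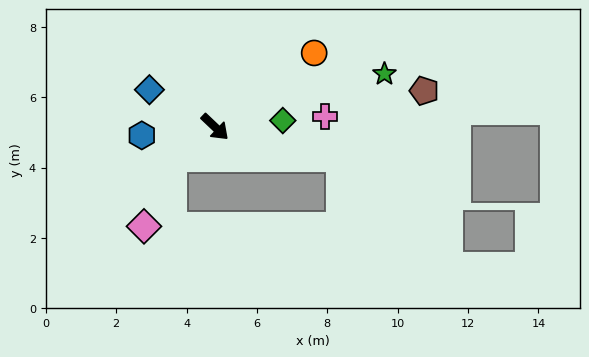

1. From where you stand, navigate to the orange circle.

turn left 80°, forward 3.5 m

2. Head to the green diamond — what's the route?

turn left 49°, forward 1.9 m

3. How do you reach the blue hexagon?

turn right 130°, forward 2.1 m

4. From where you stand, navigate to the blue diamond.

turn right 166°, forward 2.1 m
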